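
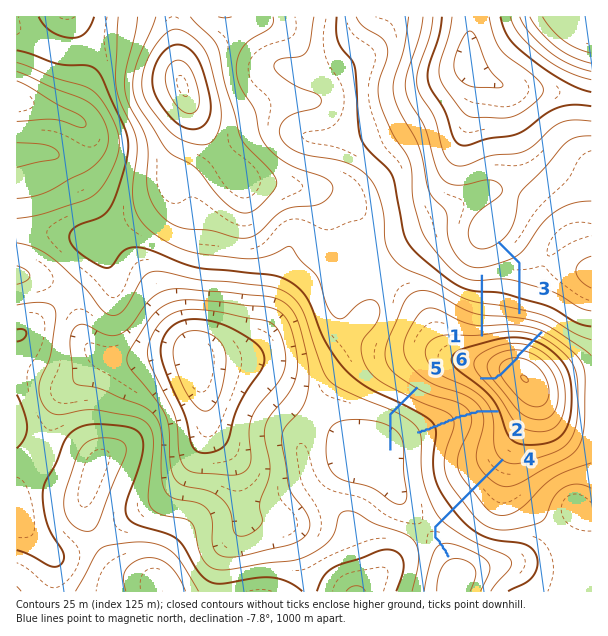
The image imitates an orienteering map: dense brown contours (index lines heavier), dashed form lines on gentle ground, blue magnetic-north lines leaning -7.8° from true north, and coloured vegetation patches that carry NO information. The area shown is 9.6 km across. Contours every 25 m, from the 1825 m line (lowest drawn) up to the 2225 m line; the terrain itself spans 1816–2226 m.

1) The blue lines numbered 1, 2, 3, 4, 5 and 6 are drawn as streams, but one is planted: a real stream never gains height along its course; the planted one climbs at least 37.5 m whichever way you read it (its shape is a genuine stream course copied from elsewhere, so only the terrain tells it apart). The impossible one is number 6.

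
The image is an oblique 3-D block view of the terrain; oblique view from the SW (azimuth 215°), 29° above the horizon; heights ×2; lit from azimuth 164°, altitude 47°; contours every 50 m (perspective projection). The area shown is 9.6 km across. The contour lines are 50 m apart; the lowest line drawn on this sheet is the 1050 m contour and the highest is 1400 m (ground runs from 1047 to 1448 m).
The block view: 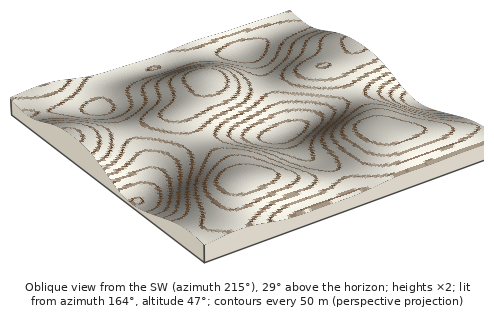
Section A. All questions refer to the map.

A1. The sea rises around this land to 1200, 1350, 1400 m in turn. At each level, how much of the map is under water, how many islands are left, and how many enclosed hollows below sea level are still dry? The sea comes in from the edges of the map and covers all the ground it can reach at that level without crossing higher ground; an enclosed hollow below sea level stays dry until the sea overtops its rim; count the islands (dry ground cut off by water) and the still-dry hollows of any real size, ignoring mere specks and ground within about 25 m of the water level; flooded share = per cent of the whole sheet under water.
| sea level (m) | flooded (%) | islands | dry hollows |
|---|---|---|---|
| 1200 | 20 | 0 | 1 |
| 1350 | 79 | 3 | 0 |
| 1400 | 93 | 3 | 0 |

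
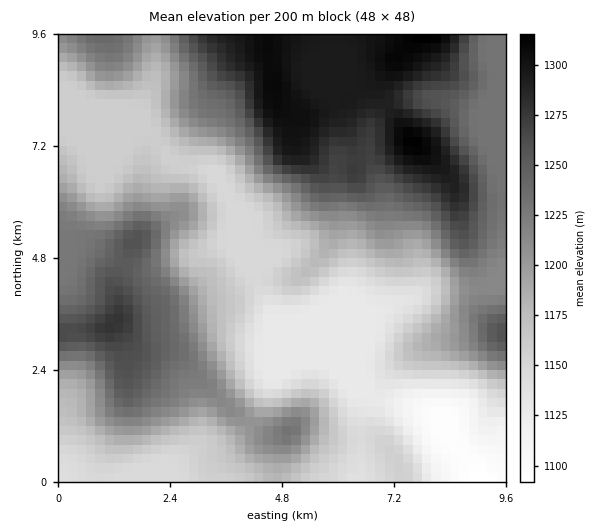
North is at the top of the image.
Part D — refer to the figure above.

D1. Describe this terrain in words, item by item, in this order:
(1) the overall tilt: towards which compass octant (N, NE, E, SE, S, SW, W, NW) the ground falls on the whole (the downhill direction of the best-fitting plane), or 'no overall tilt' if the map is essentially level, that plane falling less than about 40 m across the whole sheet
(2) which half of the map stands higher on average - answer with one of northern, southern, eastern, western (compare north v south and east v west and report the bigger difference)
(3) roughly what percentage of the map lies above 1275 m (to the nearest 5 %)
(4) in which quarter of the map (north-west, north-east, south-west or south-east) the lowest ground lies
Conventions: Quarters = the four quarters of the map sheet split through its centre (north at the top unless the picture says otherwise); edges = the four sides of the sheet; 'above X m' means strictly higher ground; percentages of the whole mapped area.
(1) Overall the map slopes down towards the south.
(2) Taken as a whole, the northern half is higher than the southern.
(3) Roughly 15 % of the ground is higher than 1275 m.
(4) The lowest ground is in the south-east quarter.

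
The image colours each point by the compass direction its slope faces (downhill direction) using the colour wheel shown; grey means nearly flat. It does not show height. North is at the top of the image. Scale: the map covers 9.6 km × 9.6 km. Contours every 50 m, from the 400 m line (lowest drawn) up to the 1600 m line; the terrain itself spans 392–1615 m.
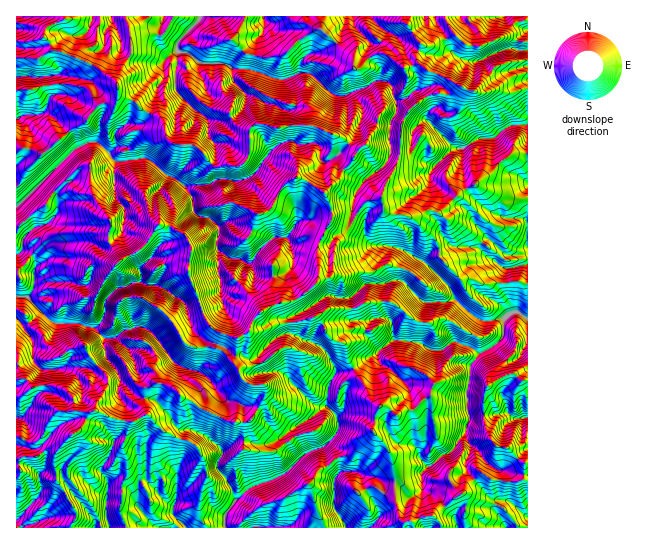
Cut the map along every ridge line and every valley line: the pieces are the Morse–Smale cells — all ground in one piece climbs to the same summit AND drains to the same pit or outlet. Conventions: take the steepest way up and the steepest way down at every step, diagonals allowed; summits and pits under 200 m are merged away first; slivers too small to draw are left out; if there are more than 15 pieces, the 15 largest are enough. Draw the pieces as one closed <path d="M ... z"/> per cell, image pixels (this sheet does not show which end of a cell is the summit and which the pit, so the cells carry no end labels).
<path d="M118 92l-3 11-16 1-14 19-12 5-30 25-16-5-11 2 0 228 9 1 8 9 6-2-2-9 4-9 49 1 16-13 10 13 4 12 19 16 6 2 2-10 12-6 12 4 11 10 11 4 9 8 27 12 20 0 16-26 0-8-3-3-9 1-8-4-6-8 0-4-16-18-9-4-21 0-7-3-14-23-13-13-14-9 4-8 2-14 6-9 8-4 8-1 13 2 17 49 6 12 12 7 12 4 6 0 8-4 5-11 10-11 17-8-6-10-1-27 7-11 0-5-13-14-11-7 2-15 10-2 5-5 9-18 16-12 6 2 22 13 15-15 3-7 8-7 8-13-6-2-10-9-32-14-21 0-15 3-10-4-8 0-8 6 0 24-4 8-4 3-15-1-11 3-18-20-7-3-8 1-11-2-4-5-3-15-6-7-17-7-7-8-15-5z"/><path d="M318 16l-13 1 0 5 12 6-2 3-18 10-11 12-16 4-21-2-17-16 5-5 8-18-180 0-2 4-13 5-6 9 0 4 5 4 4 9 13 2 32 15 18 14 3 14 15 5 7 8 17 7 5 5 4 17 4 5 11 2 8-1 7 3 18 20 11-3 15 1 4-3 4-8 0-24 8-6 8 0 10 4 15-3 21 0 32 14 10 9 6 2-8 13-8 7-3 7-15 15-22-13-6-2-16 12-9 18-5 5-10 2-2 15 11 7 13 14 0 5-7 11 1 27 5 10 20-4 19-17 0-33 11-24 5-4 14 6 19-26 15-4 19-42 1-30 7-14 19-15 7-3 15 2 10-9-22-13-10-2-8-7-14 4-20-15-11 2-17 14-4-3 0-9-32-27z"/><path d="M527 153l-14 0-12 8-11 12-8 4-8 8-12 6-21 21-15-1-13 6-8-2-12 0-9-5-3-13-15 4-19 26-16-6-14 28 0 33-19 17-27 6-9 6-7 7-6 11 1 2 9 0 14-7 21-1 23-7 7 9 3 10 4 4 14 6 2 12 7 11 7-3 33-25 25 3 15 8 7 0 13-10 19 7 6 5 0 2-8 10-4 25 0 19 2 12-2 4-2 12 6 8 0 5-6 15 3 8 6 6 9-6 10 7 25 1 5-2 5 0 0-16-7-2-12-13-14-3-8-14-3-10 0-24 3-10 3-3 13-8 10-3 8 7 7-1z"/><path d="M317 316l-23 7-21 1-14 7-9 0-13 7 0 11-4 13 6 7 2 9 8 6 13 0 3 3 0 8-16 26-20 0-27-12-9-8-11-4-7-8-10-5-8-1-10 6-2 9 10 2 14 14 4 9 11 8-3 8 0 20-4 11-1 31-2 4-7-2-20-22-2-11-6-8-3-15-11-7-2 9 4 8 1 16-7 14 2 4-3 20 7 17 196-1 0-5-6-9-8-30 10-14 10-4 8-7-2-8-7-7 11-14-3-14-9-9 1-19 7-14 15-2 3-4-6-10-2-12-14-6-4-4-3-10z"/><path d="M402 340l-11 1-30 24-8 4 3 6 7 7 8 19 8 5-7 24 13 15 7 13 3 15 0 28 6 20 4 2 6-2 3 7 27 0 0-3-8-8 0-3 28-19 4-5 2-5 8-6-7-6-3-8 6-15-6-19 4-10-2-12 0-19 4-25 8-12-9-6-15-6-14 10-7 0-15-8z"/><path d="M459 85l-10 10-15-2-7 3-19 15-7 14-1 30-19 40 2 11 3 6 24 5 11-2 5-4 15 1 21-21 12-6 8-8 8-4 11-12 12-8 15 0-1-65-13 4-11 0-5-3-21 3-8-1z"/><path d="M527 16l-58 0 0 6 10 11 0 14-12-2-13-10-24 10-8-1-6 15 11 12 10 2 32 18 18 1 11-3 5 3 11 0 11-3 3-2z"/><path d="M374 433l-23 22-14 3 3 13-7 12 0 23 13 22 57 0 1-6-5-7-4-14 0-28-3-15-7-13z"/><path d="M70 84l-16 0-19 5-19 2 1 58 10-1 16 5 30-25 14-7 12-16-10-16z"/><path d="M403 16l-84 0 0 5 2 9 32 27 0 9 4 3 13-12 8-4 9 2 19 13 13-5-3-8 5-10-12-19-4-3z"/><path d="M106 356l-16 13-49-1-4 15 2 4 12-2 14 4 8 10 2 12 22 0 21 9 17 1 12-7-3-16-10-3-14-14-4-12z"/><path d="M173 263l-12 2-8 6-2 6-2 14-4 8 14 9 13 13 14 23 7 3 25 1 16 13 3-12 0-11-16-5-12-7-6-12-4-16-10-20-1-11z"/><path d="M151 399l-7 0 3 15-18 9-4 16 11 8 3 15 6 8 2 11 20 22 7 2 2-4 1-31 4-11 0-20 3-8-11-8-4-9-12-13z"/><path d="M79 431l-8 4-16 20 1 24 10 14 5-1 14 15 10 14 0 6 13-6-3-11 3-27-7-10 0-4 10-16 2-11-6-1-5 3-11-1z"/><path d="M513 373l-12 4-14 10-3 10 0 24 3 10 8 14 14 3 12 13 6 2 1-82-7-1z"/>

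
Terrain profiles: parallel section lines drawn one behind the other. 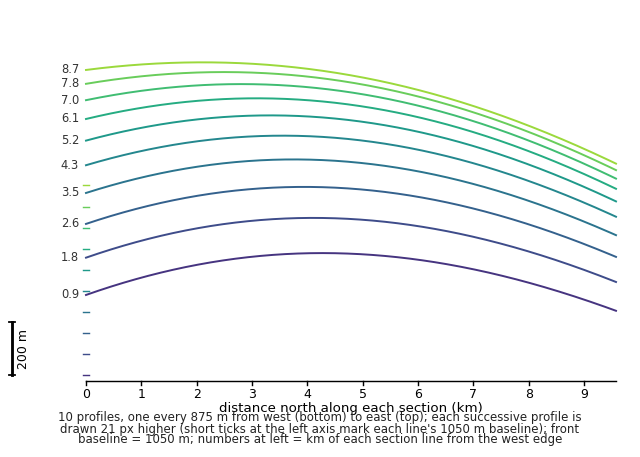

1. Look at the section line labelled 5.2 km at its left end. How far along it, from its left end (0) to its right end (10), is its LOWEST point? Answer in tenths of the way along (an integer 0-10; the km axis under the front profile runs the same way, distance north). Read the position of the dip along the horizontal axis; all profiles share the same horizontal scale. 10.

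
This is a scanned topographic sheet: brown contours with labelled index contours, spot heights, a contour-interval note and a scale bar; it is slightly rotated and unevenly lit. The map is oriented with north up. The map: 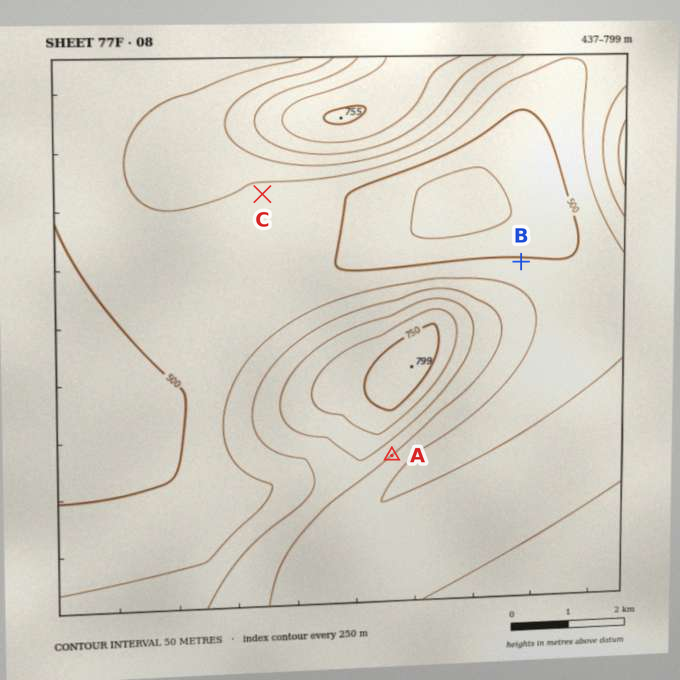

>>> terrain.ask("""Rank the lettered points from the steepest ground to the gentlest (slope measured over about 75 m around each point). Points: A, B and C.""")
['A', 'B', 'C']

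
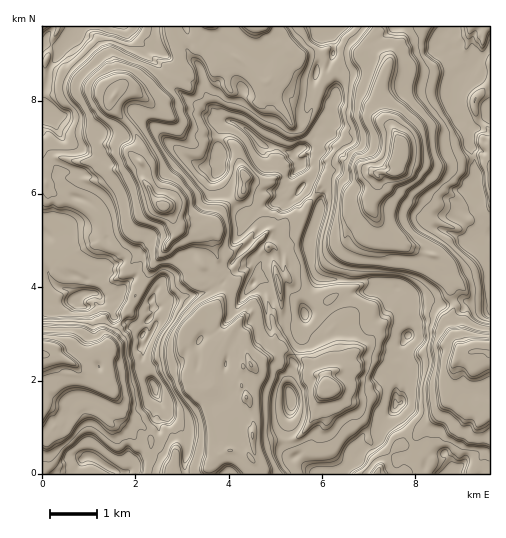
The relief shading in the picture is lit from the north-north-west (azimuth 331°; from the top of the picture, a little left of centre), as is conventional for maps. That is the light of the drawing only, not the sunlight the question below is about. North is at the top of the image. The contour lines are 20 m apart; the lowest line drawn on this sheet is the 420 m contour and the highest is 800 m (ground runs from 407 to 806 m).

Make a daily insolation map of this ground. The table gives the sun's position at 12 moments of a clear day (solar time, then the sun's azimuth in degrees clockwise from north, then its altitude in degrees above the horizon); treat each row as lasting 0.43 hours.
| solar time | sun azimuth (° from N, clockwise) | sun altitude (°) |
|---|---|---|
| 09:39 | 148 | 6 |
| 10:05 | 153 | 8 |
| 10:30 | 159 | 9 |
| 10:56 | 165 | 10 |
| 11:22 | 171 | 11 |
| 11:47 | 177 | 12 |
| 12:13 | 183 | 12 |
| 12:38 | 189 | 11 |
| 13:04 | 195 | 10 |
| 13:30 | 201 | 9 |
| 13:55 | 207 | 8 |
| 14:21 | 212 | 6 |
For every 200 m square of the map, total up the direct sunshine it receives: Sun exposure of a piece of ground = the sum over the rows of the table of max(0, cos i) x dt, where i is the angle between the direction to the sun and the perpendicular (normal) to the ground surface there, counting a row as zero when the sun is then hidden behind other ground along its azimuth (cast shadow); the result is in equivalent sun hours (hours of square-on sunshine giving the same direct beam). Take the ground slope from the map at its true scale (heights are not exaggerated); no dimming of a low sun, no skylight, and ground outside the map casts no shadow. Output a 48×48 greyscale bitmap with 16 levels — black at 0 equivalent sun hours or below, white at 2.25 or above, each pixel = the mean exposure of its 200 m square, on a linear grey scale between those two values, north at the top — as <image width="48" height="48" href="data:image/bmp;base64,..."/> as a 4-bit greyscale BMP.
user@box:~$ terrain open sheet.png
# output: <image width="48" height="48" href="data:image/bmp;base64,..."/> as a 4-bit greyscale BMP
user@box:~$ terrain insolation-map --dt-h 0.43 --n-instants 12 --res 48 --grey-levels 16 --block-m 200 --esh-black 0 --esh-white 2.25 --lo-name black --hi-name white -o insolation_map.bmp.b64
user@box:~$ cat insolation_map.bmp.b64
<image width="48" height="48" href="data:image/bmp;base64,Qk32BAAAAAAAAHYAAAAoAAAAMAAAADAAAAABAAQAAAAAAIAEAAATCwAAEwsAABAAAAAAAAAAAAAAABEREQAiIiIAMzMzAERERABVVVUAZmZmAHd3dwCIiIgAmZmZAKqqqgC7u7sAzMzMAN3d3QDu7u4A////AIplMxSnVUVTaKzJZlJFeIdRITVVV6dkZmdkEYp2hkJSRGmGZSJFvdxjEiVWZljYZunJvJ7tplMzRVVlZEVnZmiFQSVmZpqJm3vdmcdnZlMURVZVdUVpZma4UxRWZmndumZ7zJ2mZTRUVmZWVkRUuKZrpUE1Zmt3uqZozLeoYwBFd2VWRVU0balml1ICWeidm6lmiWZoQSJIl1VWZVQDVnvZaFERR423ZmdmZmuWQzV8xmVndWUzacl5aXQkV4hmZmq4nel0QijNZmZkRnVXaZyHVGimVnZmZmatyGVEM3uWVWZlWYjJc1NGY0d1RWZmdpdnZVVESrtlVVVmd3p3VBJXhlZlQ1ir3M3rVWVERodlVWVWdWmWUgJVWXZlZFapaWYxVmdjRXaGVWZVNEWWIkVWZoZVhlRmZlQTM1VVM0V2VVZVMDUwAAEiRnZEJXQ0VQARABEUQyNWdVVlMzMkRCEAJYdSNCMQAAAAEAATdSElZmNTJDJFVVVVVWd5VTEQAAAAAABKZEESVmQURURTFVVmZSVVZTIAABAAAAAmdDMgJVQRRDZWdmVVZTNVVSEgASAAAAIUlVRBACRAMjhohmZVMTVVZVgzIyABElQzaVd2YgJkAlhmU0VVIkVVlZeIUzVVVle2WWZ6ZVVYRGWGQAACVmeNnZZjVFZmZVRoa+umZmZDdmM1Nau73///12ZDRGZmZmZWZ+6GZWZGVkJFN4ru7bh2ZmYzFGZme8yGd5+mVoV1p4VURop5rN7sdlMRJVVmd3Zs1knO7bgVSkRVRXaZqHdlRCESRVZmZmaoZWXJZ4hBM2VnZEZ4ZmZBIAFVVXZmVmZ23rlmZmRVMzVmhDWGaHURAkVGZnZ5p2ZojftkUyJFVVRFhDV2m2VERURUVu7bdWdneKl3EAJWZQABZVRmhmZ5ZXZVV3dlZmlndxAzIABcdmMgGHRVZrmnpmdVV2ZmaMh4hREREBNGdoZUJmUlVmutvXiGZ1VmaIaochABEQJGhEc1Y1Mmmr7+2MeoZmZoymeLZTEAEiFCEANQI0NXVFaIq3doaGeYZWmXVDECZ0NBESQkRFVCEBVodURWhlMRBXhlUiEkV1VjIAF0VSMQADRmVDRRRVQ1hlUxMiR2RXYxJZv/pTIgE1RURFVEZRA1ZlVGIlmZVTIBWb7MpUI0ZnMSJHUkMRIkV8m0N62nUkMnvpm2h1RYmGMRIzM1YlV3i91jWHYzV1fezetVaVVmUyIBESJGlWu8mpaKqWVEWd2ox3ZGVmQ1NBAQEiNWdnd4mGVqlFI5hnrYVmZnZYVkJFITJERUSFVVQ1VWNCJ3hrlYhmZ2VIt0Q2VFVGVUJGRDIQIxIRRWaKd5ZVZoY1hTQ1dVZHVVVHIhIQAAACVVOWZmVVZoh1VZY0dlVDVVVlMBAhAAABFluGZlZmZmd1NoVSJTMSVWZSQxERAAAidWZmVWZmVTIzVTVSJUQ0VWeWdDIgAAJFZmZmZmmGVBIAFBNUMzV1VYmcZkMQAAFFZUa6ZrvKUjI0MSFEADWXVXmA=="/>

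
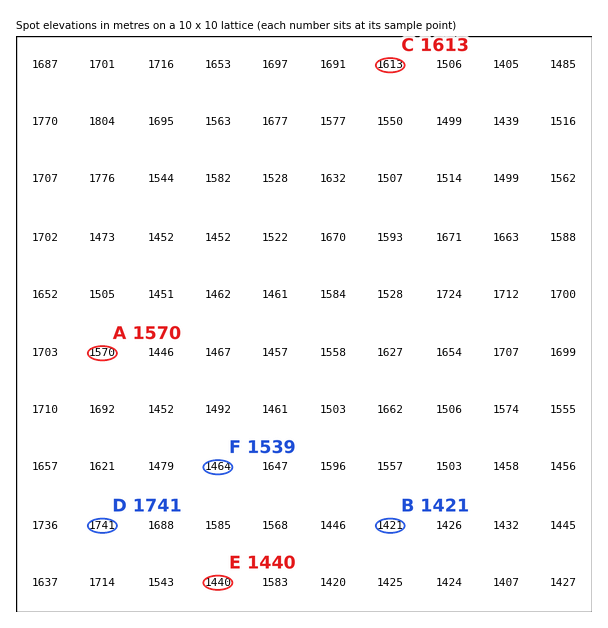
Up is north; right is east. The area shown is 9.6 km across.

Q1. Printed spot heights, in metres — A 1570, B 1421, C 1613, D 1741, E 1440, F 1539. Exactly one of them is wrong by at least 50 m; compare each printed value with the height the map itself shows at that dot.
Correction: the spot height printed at F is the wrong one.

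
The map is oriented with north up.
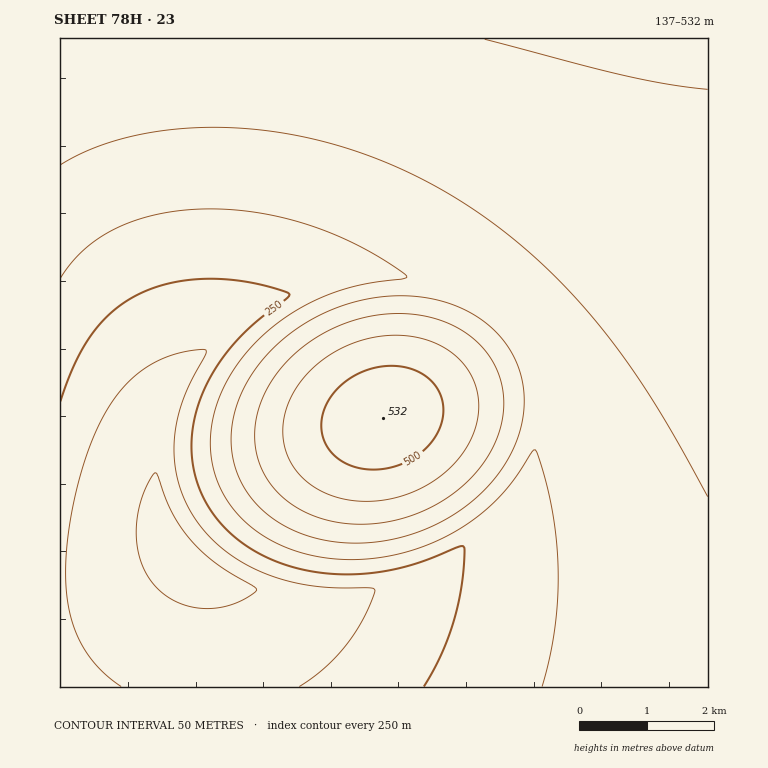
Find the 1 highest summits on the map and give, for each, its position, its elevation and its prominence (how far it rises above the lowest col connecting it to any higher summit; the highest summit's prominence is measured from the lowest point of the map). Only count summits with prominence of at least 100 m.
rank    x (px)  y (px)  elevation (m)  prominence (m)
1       383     418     532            395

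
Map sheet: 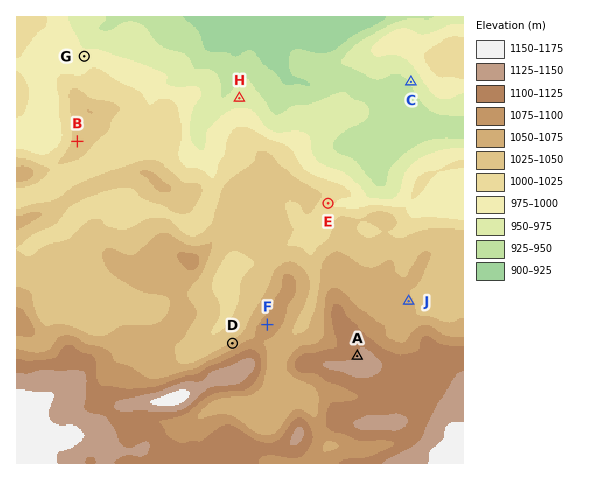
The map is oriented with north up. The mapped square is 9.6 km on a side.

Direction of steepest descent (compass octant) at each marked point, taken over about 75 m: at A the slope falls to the NW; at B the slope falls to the W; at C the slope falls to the SW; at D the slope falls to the NW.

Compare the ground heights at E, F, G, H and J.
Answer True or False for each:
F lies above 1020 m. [True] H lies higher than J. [False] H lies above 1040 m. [False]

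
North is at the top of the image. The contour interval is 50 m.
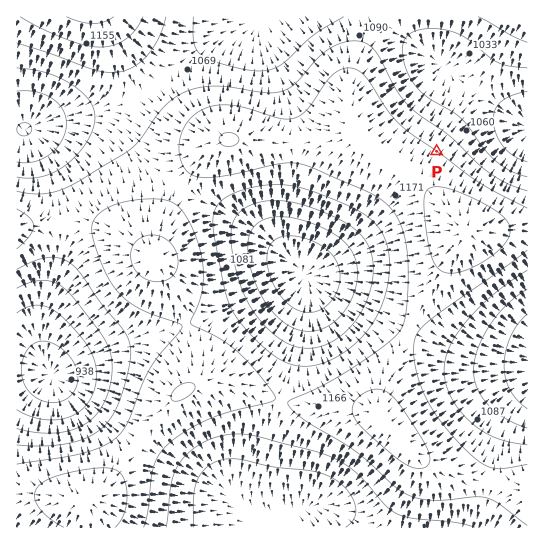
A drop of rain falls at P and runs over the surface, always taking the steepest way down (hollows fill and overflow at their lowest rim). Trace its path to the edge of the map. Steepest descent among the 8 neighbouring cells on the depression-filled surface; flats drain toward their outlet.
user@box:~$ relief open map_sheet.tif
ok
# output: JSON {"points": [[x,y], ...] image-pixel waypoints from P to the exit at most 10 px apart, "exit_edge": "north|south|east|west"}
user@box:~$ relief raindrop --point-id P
{"points": [[437, 151], [447, 141], [458, 130], [469, 119], [479, 113], [490, 113], [501, 114], [511, 119], [522, 125], [527, 126]], "exit_edge": "east"}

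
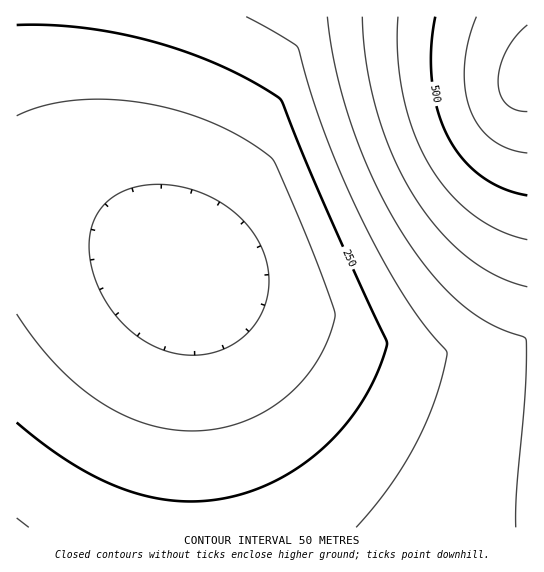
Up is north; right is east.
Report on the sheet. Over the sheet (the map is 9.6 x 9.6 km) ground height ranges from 130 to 630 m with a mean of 270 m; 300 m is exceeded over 28.1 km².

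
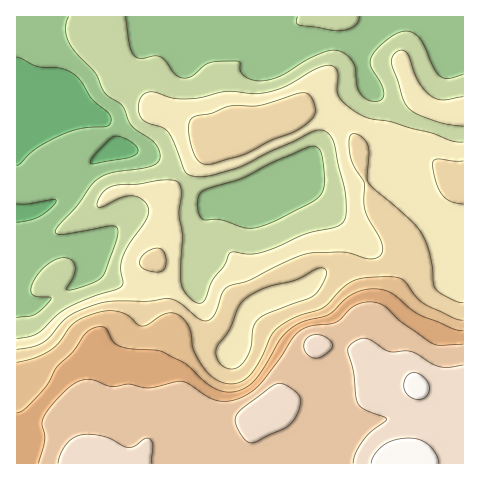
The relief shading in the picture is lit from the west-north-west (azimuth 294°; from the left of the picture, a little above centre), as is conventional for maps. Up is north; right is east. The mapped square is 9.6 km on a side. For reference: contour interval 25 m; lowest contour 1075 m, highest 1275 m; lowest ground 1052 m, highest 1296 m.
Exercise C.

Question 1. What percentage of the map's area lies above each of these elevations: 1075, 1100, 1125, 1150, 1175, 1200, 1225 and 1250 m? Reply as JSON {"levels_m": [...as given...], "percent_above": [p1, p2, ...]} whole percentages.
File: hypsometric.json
{"levels_m": [1075, 1100, 1125, 1150, 1175, 1200, 1225, 1250], "percent_above": [96, 78, 61, 43, 31, 27, 22, 8]}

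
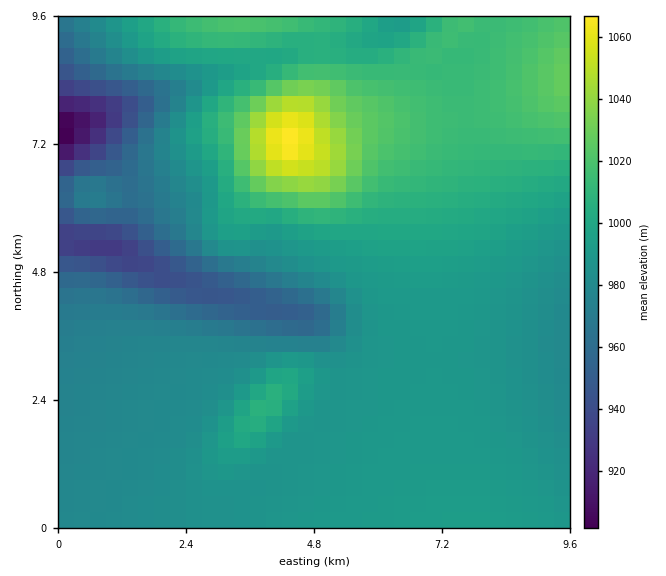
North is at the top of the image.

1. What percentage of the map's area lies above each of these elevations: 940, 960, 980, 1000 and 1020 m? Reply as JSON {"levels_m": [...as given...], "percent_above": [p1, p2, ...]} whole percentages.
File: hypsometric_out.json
{"levels_m": [940, 960, 980, 1000, 1020], "percent_above": [97, 90, 74, 28, 8]}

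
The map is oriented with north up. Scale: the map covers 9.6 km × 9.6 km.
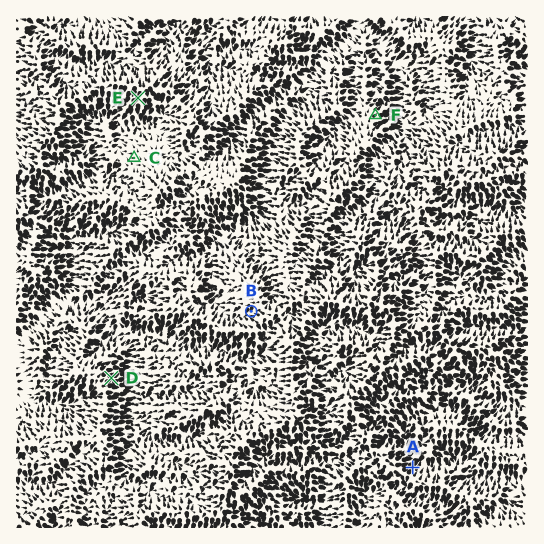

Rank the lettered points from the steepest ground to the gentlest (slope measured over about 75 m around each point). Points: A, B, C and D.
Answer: A D B C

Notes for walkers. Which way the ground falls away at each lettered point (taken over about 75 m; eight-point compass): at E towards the S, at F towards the NE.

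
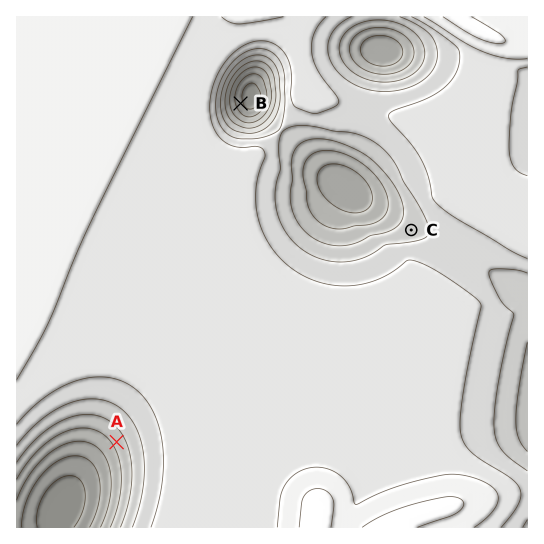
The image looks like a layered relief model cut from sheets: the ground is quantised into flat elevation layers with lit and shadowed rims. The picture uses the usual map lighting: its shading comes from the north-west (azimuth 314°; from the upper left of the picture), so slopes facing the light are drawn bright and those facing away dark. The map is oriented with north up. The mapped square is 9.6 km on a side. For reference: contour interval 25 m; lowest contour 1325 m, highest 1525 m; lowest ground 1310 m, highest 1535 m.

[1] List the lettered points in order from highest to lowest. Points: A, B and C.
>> C A B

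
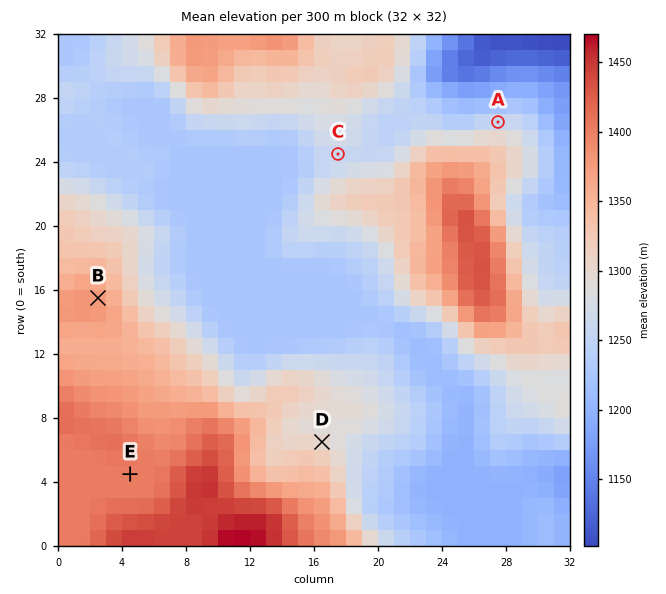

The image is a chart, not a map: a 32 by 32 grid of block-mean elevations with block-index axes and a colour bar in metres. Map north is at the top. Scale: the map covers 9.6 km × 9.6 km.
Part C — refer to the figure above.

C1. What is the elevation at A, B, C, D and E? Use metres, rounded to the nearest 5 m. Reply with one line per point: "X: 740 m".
A: 1260 m
B: 1375 m
C: 1260 m
D: 1300 m
E: 1400 m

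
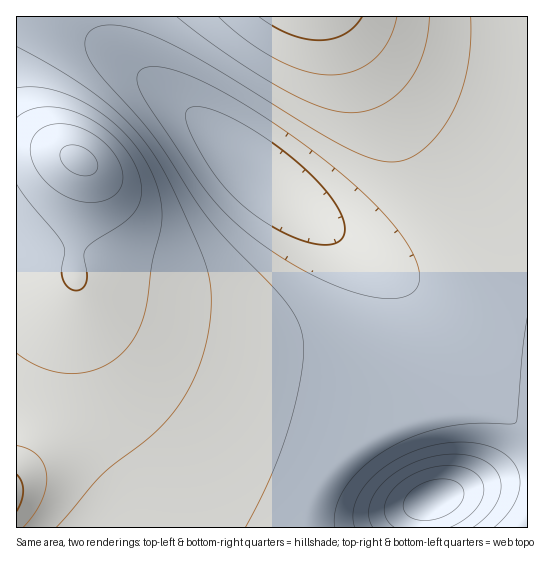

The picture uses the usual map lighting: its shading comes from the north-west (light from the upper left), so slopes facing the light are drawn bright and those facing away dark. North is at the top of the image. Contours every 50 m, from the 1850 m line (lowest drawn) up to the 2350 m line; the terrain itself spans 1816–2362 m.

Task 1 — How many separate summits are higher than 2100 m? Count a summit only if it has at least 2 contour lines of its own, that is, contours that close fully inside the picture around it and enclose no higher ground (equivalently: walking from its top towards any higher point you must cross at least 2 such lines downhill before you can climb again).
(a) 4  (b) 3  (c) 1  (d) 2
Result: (c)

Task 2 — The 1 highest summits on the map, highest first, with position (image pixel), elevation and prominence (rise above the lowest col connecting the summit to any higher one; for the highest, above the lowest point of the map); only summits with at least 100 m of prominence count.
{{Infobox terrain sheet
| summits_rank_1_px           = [79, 159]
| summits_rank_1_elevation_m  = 2362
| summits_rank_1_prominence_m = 546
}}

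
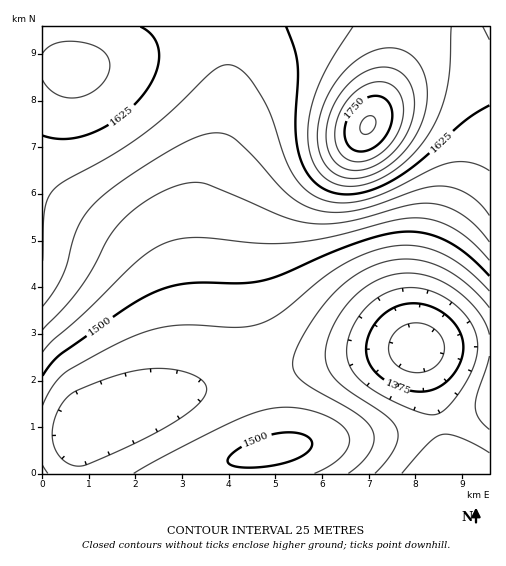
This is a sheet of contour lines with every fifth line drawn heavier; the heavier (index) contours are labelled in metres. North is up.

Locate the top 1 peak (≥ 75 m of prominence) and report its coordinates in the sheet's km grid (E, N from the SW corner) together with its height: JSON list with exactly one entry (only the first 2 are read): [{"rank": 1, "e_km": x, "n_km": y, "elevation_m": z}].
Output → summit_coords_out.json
[{"rank": 1, "e_km": 6.99, "n_km": 7.49, "elevation_m": 1779}]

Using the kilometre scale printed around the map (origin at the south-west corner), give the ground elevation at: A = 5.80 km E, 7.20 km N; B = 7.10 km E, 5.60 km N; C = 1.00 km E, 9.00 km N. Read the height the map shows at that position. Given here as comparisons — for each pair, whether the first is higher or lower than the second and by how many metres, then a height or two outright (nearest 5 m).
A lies higher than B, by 105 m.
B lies lower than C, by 100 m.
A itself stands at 1660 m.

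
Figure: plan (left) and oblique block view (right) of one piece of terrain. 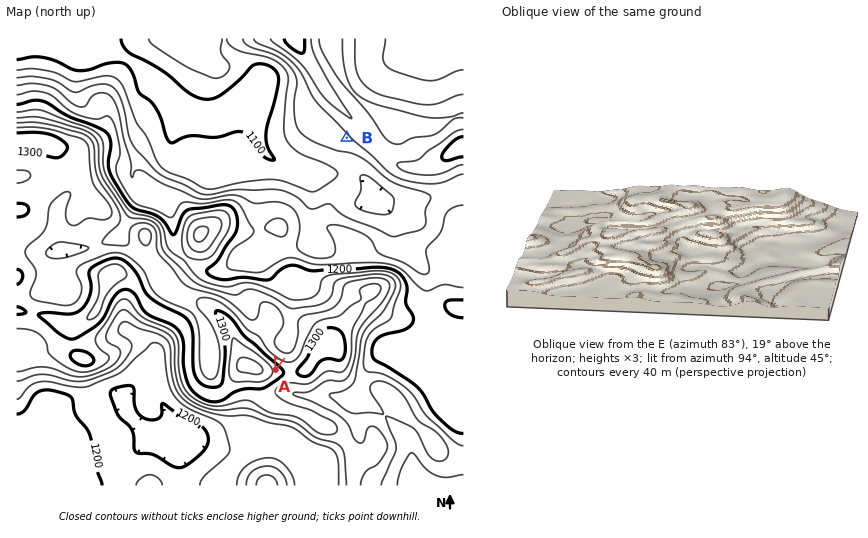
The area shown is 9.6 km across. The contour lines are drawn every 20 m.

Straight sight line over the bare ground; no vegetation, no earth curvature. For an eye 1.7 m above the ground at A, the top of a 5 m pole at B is visible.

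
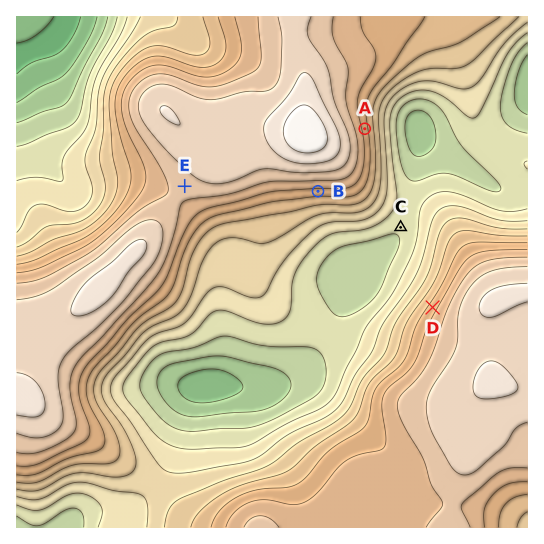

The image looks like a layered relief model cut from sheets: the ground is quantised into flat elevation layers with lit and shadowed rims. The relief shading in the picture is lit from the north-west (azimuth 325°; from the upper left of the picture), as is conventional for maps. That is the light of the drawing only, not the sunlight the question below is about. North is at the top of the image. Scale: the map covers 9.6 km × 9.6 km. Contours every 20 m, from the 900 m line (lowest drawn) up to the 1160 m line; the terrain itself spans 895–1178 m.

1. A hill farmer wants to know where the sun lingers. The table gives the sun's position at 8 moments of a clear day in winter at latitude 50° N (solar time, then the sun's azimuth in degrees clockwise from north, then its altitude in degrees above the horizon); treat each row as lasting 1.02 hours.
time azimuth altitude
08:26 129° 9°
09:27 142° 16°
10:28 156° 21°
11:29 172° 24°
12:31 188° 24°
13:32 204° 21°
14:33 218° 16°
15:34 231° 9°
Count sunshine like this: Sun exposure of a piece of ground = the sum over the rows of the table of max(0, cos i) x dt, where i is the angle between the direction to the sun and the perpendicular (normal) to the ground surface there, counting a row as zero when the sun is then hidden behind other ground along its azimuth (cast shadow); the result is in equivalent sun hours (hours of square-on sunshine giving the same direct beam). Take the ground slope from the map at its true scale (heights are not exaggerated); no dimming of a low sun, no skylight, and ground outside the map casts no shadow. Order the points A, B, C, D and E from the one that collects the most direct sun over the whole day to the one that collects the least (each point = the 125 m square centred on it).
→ B > E ≈ C > A ≈ D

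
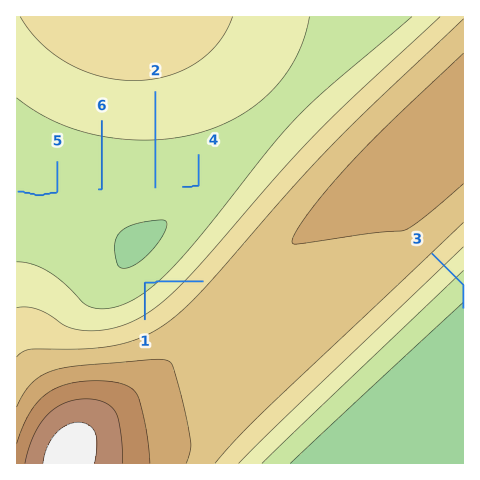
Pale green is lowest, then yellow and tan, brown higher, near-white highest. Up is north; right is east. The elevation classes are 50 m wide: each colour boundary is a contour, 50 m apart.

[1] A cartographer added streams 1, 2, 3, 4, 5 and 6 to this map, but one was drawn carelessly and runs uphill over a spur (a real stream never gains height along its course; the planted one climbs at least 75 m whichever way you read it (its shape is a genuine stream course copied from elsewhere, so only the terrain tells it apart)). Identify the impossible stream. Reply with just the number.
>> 1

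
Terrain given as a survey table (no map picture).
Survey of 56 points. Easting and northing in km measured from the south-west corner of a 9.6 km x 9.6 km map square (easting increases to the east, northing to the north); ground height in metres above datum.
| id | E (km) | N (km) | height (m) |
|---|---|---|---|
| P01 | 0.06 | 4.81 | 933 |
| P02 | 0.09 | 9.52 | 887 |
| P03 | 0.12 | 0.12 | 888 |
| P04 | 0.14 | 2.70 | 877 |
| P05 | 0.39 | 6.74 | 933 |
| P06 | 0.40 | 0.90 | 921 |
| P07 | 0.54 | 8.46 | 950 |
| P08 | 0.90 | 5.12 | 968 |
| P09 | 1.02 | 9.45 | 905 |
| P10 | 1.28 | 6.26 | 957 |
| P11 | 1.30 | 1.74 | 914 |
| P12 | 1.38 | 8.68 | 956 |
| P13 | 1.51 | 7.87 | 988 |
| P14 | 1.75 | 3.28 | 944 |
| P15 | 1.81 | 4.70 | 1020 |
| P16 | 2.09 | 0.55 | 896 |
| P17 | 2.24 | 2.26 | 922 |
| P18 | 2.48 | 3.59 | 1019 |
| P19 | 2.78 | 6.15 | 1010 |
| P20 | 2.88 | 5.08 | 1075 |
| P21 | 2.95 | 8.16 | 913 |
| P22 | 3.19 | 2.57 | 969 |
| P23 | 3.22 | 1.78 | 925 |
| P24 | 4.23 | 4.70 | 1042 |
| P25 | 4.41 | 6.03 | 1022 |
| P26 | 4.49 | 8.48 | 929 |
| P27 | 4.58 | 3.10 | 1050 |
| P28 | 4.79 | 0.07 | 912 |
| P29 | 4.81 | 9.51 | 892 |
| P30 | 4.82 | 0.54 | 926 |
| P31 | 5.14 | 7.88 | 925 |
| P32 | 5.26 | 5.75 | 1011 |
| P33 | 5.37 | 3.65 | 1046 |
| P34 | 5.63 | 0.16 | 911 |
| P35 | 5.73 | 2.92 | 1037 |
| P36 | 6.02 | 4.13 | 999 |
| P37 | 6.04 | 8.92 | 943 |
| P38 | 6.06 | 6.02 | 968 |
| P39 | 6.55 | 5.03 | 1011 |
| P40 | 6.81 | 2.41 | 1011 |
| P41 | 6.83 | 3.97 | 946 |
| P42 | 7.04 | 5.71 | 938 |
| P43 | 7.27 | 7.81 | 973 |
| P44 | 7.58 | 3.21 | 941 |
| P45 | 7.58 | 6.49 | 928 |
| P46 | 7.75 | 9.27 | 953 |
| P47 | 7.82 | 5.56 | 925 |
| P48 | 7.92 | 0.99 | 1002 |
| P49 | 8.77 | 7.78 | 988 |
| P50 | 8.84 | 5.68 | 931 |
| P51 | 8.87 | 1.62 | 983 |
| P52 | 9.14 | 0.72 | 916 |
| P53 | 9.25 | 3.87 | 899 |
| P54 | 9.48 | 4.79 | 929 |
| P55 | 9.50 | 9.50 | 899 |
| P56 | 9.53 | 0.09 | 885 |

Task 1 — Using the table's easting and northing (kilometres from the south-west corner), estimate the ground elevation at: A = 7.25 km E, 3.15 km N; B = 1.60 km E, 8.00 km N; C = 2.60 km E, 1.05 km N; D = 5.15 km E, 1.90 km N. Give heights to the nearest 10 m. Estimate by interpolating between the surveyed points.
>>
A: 950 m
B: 980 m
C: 910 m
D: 1000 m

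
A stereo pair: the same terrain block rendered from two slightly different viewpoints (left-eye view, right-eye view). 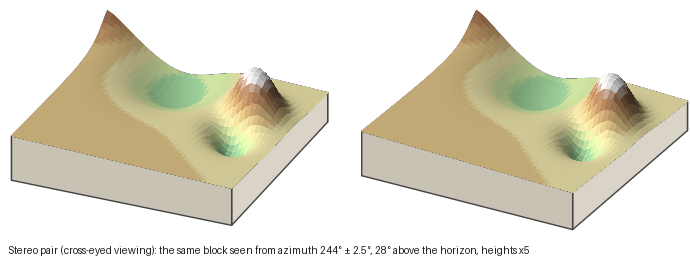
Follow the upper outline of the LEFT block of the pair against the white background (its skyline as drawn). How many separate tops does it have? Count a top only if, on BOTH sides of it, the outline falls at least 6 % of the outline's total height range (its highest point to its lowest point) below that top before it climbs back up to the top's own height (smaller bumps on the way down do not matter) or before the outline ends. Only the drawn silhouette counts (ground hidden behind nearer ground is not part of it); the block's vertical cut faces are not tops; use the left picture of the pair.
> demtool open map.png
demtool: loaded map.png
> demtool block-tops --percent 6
3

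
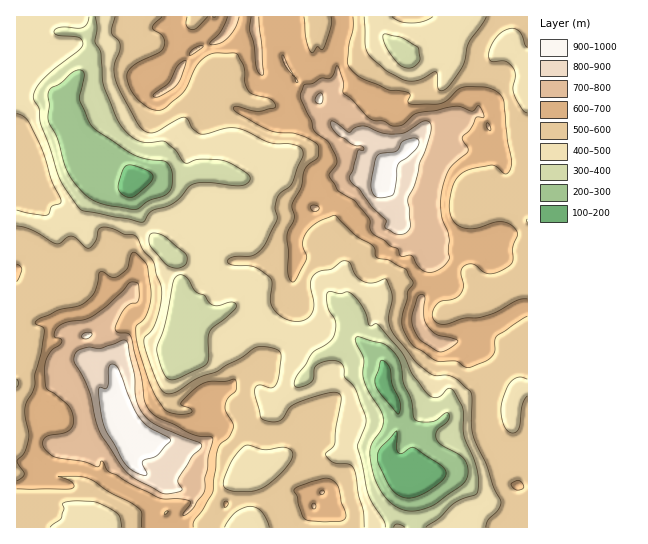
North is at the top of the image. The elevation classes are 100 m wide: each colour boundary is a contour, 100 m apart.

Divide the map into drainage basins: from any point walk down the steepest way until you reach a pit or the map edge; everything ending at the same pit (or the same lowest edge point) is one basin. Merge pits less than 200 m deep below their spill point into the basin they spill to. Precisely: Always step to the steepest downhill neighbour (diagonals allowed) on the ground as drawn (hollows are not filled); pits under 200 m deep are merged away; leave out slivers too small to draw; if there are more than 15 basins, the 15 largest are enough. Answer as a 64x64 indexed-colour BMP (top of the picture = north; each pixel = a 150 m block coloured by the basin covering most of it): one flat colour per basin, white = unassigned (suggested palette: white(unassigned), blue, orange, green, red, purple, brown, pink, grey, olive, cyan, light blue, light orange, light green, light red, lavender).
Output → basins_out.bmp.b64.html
<image width="64" height="64" href="data:image/bmp;base64,Qk12CAAAAAAAAHYAAAAoAAAAQAAAAEAAAAABAAQAAAAAAAAIAAATCwAAEwsAABAAAAAAAAAA////ALR3HwAOf/8ALKAsACgn1gC9Z5QAS1aMAMJ34wB/f38AIr28AM++FwDox64AeLv/AIrfmACWmP8A1bDFABERERERERERERERERERERERERERERERERERERERERERERERERERERERERERERERERERERERERERERERERERERERERERERERERERERERERERERERERERERERERERERERERERERERERERERERERERERERERERERERERERERERERERERERERERERERERERERERERERERERERERERERERERERERERERERERERERERERERERERERERERERERERERERERERERERERERERERERERERERERERERERERERERERERERERERERERERERERERERERERERERERERERERERERERERERERERERERERERERERERERERERERERERERERERERERERERERERERERERERERERERERERERERERERERERERERERERERERERERERERERERERERERERERERERERERERERERERERERERERERESIiIRERERERERERERERERERERERERERERERERERERESIiIiERERERERERERERERERERERERERERERERERERESIiIiIhERERERERERERERERERERERERERERERERERERIiIiIiERERERERERERERERERERERERERERERERERERIiIiIiIhEREREREREREREREREREREREREREREREREREiIiIiIiERERERERERERERERERERERERERERERERERESIiIiIiIiERERERERERERERERERERERERERERERERESIiIiIiIiIhERERERERERERERERERERERERERERERERIiIiIiIiIiIhERERERERERERERERERERERERERERERIiIiIiIiIiIiIhERERERERERERERERERERERERERESIiIiIiIiIiIiIiIRERERERERERERERERERERERERERIiIiIiIiIiIiIiIiIREREREREREREREREREREREREREiIiIiIiIiIiIiIiIiERERERERERETMzERERERERERERIiIiIiIiIiIiIiIiIRERERERERETMzMzERERERERERESIiIiIiIiIiIiIiIhERERERERETMzMzMzEREREREREREiIiIiIiIiIiIiIiERERERERERMzMzMzMzERERERERESIiIiIiIiIiIiIiIREREREREREzMzMzMzMzERERERERIiIiIiIiIiIiIiIhERERERERERMzMzMzMzMRERERERIiIiIiIiIiIiIiIiEREREREREREzMzMzMzMxEREREREiIiIiIiIiIiIiIiIRERERERERERMzMzMzMzERERERESIiIiIiIiIiIiIiIhEREREREREREzMzMzMzMRERERIiIiIiIiIiIiIiIiIiERERERERERETMzMzMzMxERERIiIiIiIiIiIiIiIiIiIRERERERERETMzMzMzMzEREREiIiIiIiIiIiIiIiIiIhERERERERERMzMzMzMzMRERESIiIiIiIiIiIiIiIiIiERERERERERETMzMzMzMxERESIiIiIiIiIiIiIiIiIiIRERERERERERMzMzMzMzERERIiIiIiIiIiIiIiIiIiIhEREREREREREzMzMzMzMRERIiIiIiIiIiIiIiIiIiIiIRERERERERETMzMzMzMxERIiIiIiIiIiIiIiIiIiIiIiERERERERERMzMzMzMzESIiIiIiIiIiIiIiIiIiIiIiIhEREREREREzMzMzMzMSIiIiIiIiIiIiIiIiIiIiIiIiIRERERERETMzMzMzMxIiIiIiIiIiIiIiIiIiIiIiIiIiERERERERMzMzMzMzIiIiIiIiIiIiIiIiIiIiIiIiIiIiEiEREREzMzMzMzMiIiIiIiIiIiIiIiIiIiIiIiIiIiIiIhERETMzMzMzMyIiIiIiIiIiIiIiIiIiIiIiIiIiIiIiERERMzMzMzMzIiIiIiIiIiIiIiIiIiIiIiIiIiIiIREzERETMzMzMzMiIiIiIiIiIiIiIiIiIiIiIiIiIiIhEzMxERERERMzMyIiIiIiIiIiIiIiIiIiIiIiIiIiIiITMzMREREREzMzIiIiIiIiIiIiIiIiIiIiIiIiIiIjMzMzMzERERETMzMiIiIiIiIiIiIiIiIiIiIiISIiIjMzMzMzMxERERMzMyIiIiIiIiIiIiIiIiIiIREREiIjMzMzMzMzMzMxMzMzIiIiIiIiIiIiIiIiIiEREREREiMzMzMzMzMzMzMzMzMiIiIiIiIiIiIiIiIiERERERERMzMzMzMzMzMzMzMzMyIiIiIiIiIiESIiIhERERERERETMzMzMzMzMzMzMzMzIiIiIiIiIiERESIREREREREREREzMzMzMzMzMzMzMzMiIiIiIiIiIRERERERERERERERETMzMzMzMzMzMzMzMyIiIiIiIiIiIRERERERERERERERMzMzMzMzMzMzMzMzIiIiIiIiIiIiIiEREREREREREREzMzMzMzMzMzMzMzMiIiIiIiIiIiIiIhERERERERERETMzMzMzMzMzMzMzMyIiIiIiIiIiIiIhERERERERERERMzMzMzMzMzMzMzMzIiIiIiIiIiIiIhERERERERERERETMzMzMzMzMzMzMzMiIiIiIiIiIiIiERERERERERERERMzMzMzMzMzMzMzMyIiIiIiIiIiIiIREREREREREREREzMzMzMzMzMzMzMz"/>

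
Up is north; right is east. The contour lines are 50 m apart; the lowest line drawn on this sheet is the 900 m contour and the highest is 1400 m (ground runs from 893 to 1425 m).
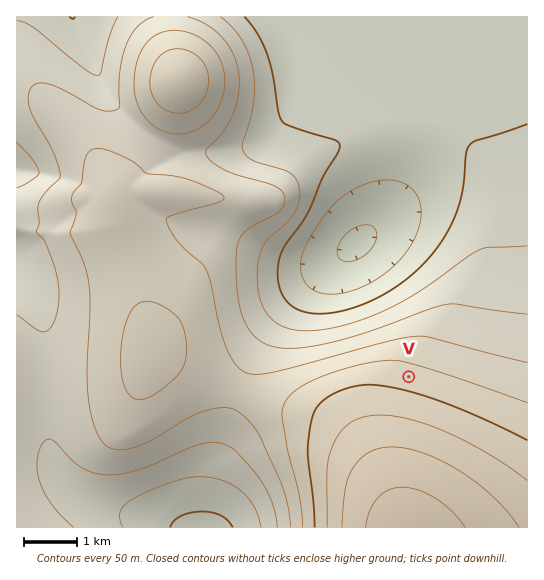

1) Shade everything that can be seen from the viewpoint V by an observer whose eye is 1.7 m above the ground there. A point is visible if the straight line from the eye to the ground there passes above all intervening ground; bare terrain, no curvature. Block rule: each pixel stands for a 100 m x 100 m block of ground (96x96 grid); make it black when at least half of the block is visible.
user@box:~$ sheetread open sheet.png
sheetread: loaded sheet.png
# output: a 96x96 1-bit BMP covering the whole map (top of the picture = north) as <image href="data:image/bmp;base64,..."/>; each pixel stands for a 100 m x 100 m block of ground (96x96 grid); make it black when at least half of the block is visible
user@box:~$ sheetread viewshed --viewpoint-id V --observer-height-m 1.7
<image width="96" height="96" href="data:image/bmp;base64,Qk2+BAAAAAAAAD4AAAAoAAAAYAAAAGAAAAABAAEAAAAAAIAEAAATCwAAEwsAAAIAAAAAAAAA////AAAAAAAAAAAAAAAAAAAAAAAAAAAAAAAAAAAAAAAAAAAAAAAAAAAAAAAAAAAAAAAAAAAAAAAAAAAAAAAAAAAAAAAAAAAAAAAAAAAAAAAAAAAAAAAAAAAAAAAAAAAAAAAAAAAAAAAAAAAAAAAAAAAAAAAAAAAAAAAAAAAAAAAAAAAAAAAAAAAAAAAAAAAAAAAAAAAAAAAAAAAAAAAAAAAAAAAAAAAAAAAAAAAAAAAAAAAAAAAAAAAAAAAAAAAAAAAAAAAAAAAAAAAAAAAAAAAAAAAAAAAAAAAAAAAAAAAAAAAAAAAAAAAAAAAAAAAAAAAAAAAAAAAAAAAAAAAAAAB4AAAAAAAAAAAAAAD8AAAAAAAAAAAAAAH8AAAAAAAAAAAAAAH8AAAAAAAAAAAAAAH8AAMAAAAAAAAAAAP+AB8AAAAAAAAAAAP+Af8AAAAAAAAAAAP///8AAAAAAAAAAAP///8AAAAAAAAAAAP///8AAAAAAAAAAAH///8AAAAAAAAAAAD///8AAAAAAAAAAAB///8AAAAAAAAAAAA///8AAAAAAAAAAAAf//8AAAAAAAAAAAAf//8AAAAAAAAAAAAP//8AAAAAAAAAAAAP//8AAAAAAAAAAAAH//8AAAB/AAAAAAAH//8AAAB/wAAAAAAH//8AAAB/4AAAAAAH//8AAAB/+AAAAAAD//8AAAD//AAAAAAD//8AAAD//gAAAAAD//8AAAD//gAAAAAD//8AAAH//wAAAAAD//8AAAP//4AAAAAD//8AAAP//8AAAAAD//8AAAf//+AAAAAD//8AAA////AAAAAD//8AAB////wAAAAD//8AAD////4AAAAD//8AAD////+AAAAH//8AAH/////gAAAH//8AAH/////wAAAP//8AAH/////8AAAP//8AAD/////+AAAf//8AAD//////gAA///8AAD//////wAD///8AAD//////+AP///8AAD////////////8AAB///+f///////8AAB//8AB///////8AABgAAAAf//////8AAAAAAAAf//////8AAAAAAAAP//////8AAAAAAAAP//////8AAAAAAAAP//////8AAAAAAAAP//////8AAAAAAAAf//////8AAAAAAAAf//////8AAAAf8AA///////8AAAB//gD///////8AAAD///////////8AAAD///////////8AAAD///////////8AAAB///////////8AAAB///////////8AAAA///////////8AAAAf//////////8AAAAP//////////8AAAAH//////////8AAAAD//////////8AAAAB//////////8AAAAA//////////8AAAAAP/////////8AAAAAH/////////8AAAAAD/////////8AAAAAA/////////8AAAAAAf////////8AAAAAAH////////8AAAAAAD////////8AAAAAAB////////8AAAAAAA////////8AAAAAAAf///////8="/>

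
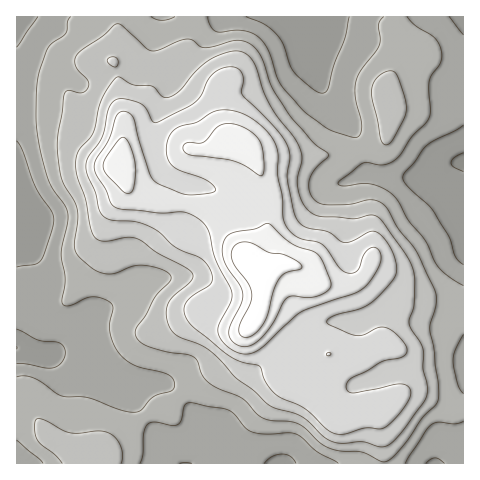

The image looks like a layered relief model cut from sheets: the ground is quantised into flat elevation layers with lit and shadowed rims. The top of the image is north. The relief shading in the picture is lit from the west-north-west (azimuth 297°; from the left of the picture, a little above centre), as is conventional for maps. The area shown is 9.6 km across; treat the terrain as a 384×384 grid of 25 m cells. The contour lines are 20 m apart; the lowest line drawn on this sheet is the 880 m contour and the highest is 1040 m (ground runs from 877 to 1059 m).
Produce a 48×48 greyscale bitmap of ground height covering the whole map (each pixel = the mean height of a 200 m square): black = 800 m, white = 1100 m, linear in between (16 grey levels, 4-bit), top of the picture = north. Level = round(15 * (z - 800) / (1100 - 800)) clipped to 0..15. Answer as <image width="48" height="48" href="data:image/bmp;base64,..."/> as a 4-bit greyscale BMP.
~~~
<image width="48" height="48" href="data:image/bmp;base64,Qk32BAAAAAAAAHYAAAAoAAAAMAAAADAAAAABAAQAAAAAAIAEAAATCwAAEwsAABAAAAAAAAAAAAAAABEREQAiIiIAMzMzAERERABVVVUAZmZmAHd3dwCIiIgAmZmZAKqqqgC7u7sAzMzMAN3d3QDu7u4A////AFZmd4iId2ZlVVVVZlVVVVVmZmd3dmVVVWZ3eIiId2ZmVVVVZmVVVVZnd3eId2ZVVWd3d3eId2ZmZmZWZmZmZmZ4iIiIh3ZVVWd3d3d3dmZmZmZmZmZmZmeJmZmZmHZmZnd3d3d3ZmZmZmZmZmZ3d3iaqZmZmIdmZnd3ZmZmZmZmZmZmZmd4iImqqZmZmYd2Znd2ZmZmZmZmZmZmZneImZqqmZmZmZh3ZndmZmZmZmZmZmZnd3iJmqqqmZmZmZiHZmZmZmZmZmZmZmd3eIiZqqqqmZmZmZiHZmZlVmZmZmZmZmd3iImZqqqqmZmZmZh3ZlVVVWZmZmZmZnd4iJmZqqqqqZmZmZh3ZkREVVZmZmZ3d3eImaqZmqqqqqmZmZh3ZkRVVVZmZnd3d3iJq7uqmaqqqpmZmZh3ZlVVVVZmZnd3iImau8y6qZmZmZmZmYh3ZlVmZVZmZ3d4iJmavMzLqpmZmZmZmId3ZlZmZmZmZnd4iZmqq83LqqmZmZmZmId3ZmZmZmZmZmd4iZmqq8zMuqqpmZmZiIh3dmZmZmZmZmd3iZmaqrzMu7uqqpmZmIh3dmZmZmZmZmZ3iJmZqrzcu7u7qqqZmYh3dlZWZmZ3d2Z3d4iZq8zczMzLuqqpmYh3ZlVVZmd3d3d3d4iZrM3czMzLqqqqmYd2ZVVVZnd3d3d3iImavN3czMy7qqqqmYdmVVVVZneIh3iIiZmavN3MzMu6qaqqmHdmVVVVZniIiIiJmZmqvMzMy7qqmZqpiHZlVVVVVniIiIiZmZqqu7u7uqqZmZmZh2ZlVVVVVniJmZmZqqqqu7u7qpmZmImYd2ZVVVVVVniZmZqqqqqqqqq7qZiIiIiIdmVVVVVVVniZqqqqqqqqqqq7qYh3d3d3ZlVVVVVVZ3iaq7uqqqqqqqq7qYd3d3d3ZlVVVVVWZ4iau7uqqqqqqqq7qYdmZmZmZVVVVFVWd4mru7uqqqqqqqu7qYdmZmZmVVVERFVmd4mrzLqqqqqqq7u6qYd3ZmZmVVVERFVmd4mrzLqqqru7u7u6qYd3dmZmZlVERFVnd4iavLqqq7u7vMu6qYd3d2Z3dlVURFVnd4iau7qaq7u7zMu6mId3ZmZ3dmVVVFZnd4iJq6qZqru7u7uqmHdmZmZ3d2ZVVVZnd3iJq6qZmqqru7qph3ZmZmZ3d3ZmVVZnd3eJqqmZmZqqqqqYd2ZlVmZ3d3ZmVVZmd3eImZmYiZmaqpmIdmVVVmd3d3ZmVVZmd3d4mZiIiJmZmZmHdlVVVmd3d3ZmVVZnd3d4iIiIiImZmZmHZVVVVmd3d3ZmVVZmd3d4iIiIiIiZmZiGZVVVVmZ3d3ZmZVZmd3eIiId4iIiJmZh2VVVVVWZ3d3ZmZVZmZ3eIiId3d3eIiYh2VVVVVWZmd3dmZVVmZ3d4iHd3d3d3iIdmVVVVVVZmd3dmZVVmZmd3d3d3d3d2d3ZlVVVEVVZmZ3ZmVVVWZmZ3d3dmZ3dmZmZVVVVEVVZmZmZmVVVVZmZnd3ZmZmZmVVVVRFVERVZmZmZlVQ=="/>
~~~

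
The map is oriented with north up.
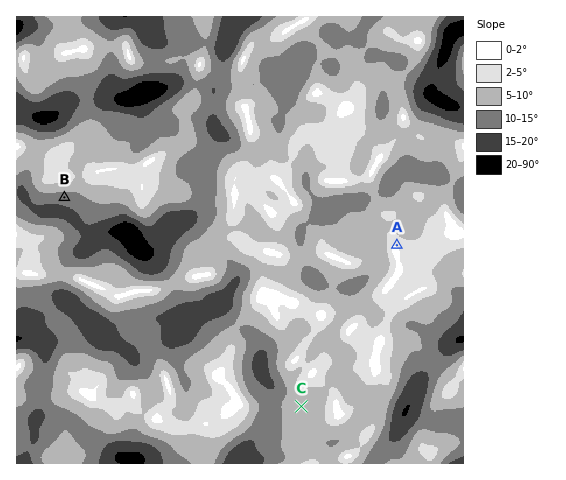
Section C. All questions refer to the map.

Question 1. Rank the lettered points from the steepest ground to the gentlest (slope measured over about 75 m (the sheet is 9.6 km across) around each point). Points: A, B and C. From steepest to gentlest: B C A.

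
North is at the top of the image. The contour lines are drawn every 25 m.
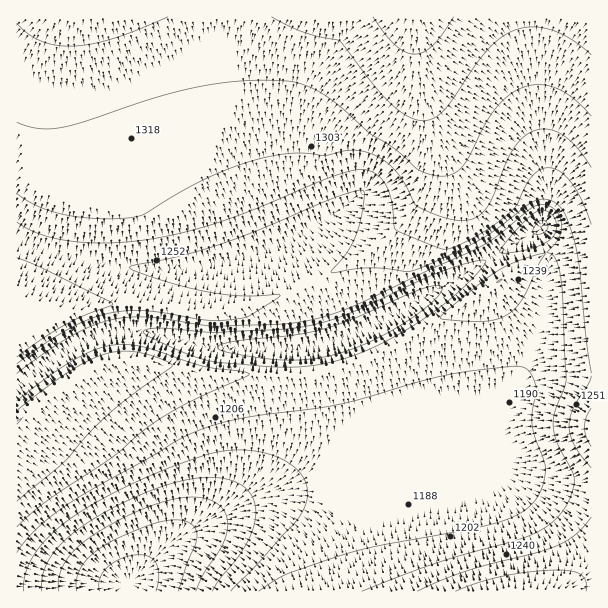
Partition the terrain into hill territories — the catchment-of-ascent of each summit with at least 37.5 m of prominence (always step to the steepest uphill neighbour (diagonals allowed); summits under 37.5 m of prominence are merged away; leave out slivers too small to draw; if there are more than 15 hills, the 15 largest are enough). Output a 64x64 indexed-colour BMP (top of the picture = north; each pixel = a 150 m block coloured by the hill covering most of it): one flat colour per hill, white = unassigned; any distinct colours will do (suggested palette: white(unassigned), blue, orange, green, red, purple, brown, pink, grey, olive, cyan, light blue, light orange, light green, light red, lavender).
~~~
<image width="64" height="64" href="data:image/bmp;base64,Qk12CAAAAAAAAHYAAAAoAAAAQAAAAEAAAAABAAQAAAAAAAAIAAATCwAAEwsAABAAAAAAAAAA////ALR3HwAOf/8ALKAsACgn1gC9Z5QAS1aMAMJ34wB/f38AIr28AM++FwDox64AeLv/AIrfmACWmP8A1bDFACIhERERETMzMzMzMzMzMzMzMzMzMzMzMzMzMzMzMzMzIiIiIiIiIzMzMzMzMzMzMzMzMzMzMzMzMzMzMzMzMzMiIiIiIiIiMzMzMzMzMzMzMzMzMzMzMzMzMzMzMzMzMyIiIiIiIiIjMzMzMzMzMzMzMzMzMzMzMzMzMzMzMzMzIiIiIiIiIiIzMzMzMzMzMzMzMzMzMzMzMzMzMzMzMzMiIiIiIiIiIiMzMzMzMzMzMzMzMzMzMzMzMzMzMzMzMyIiIiIiIiIiIiMzMzMzMzMzMzMzMzMzMzMzMzMzMzMzIiIiIiIiIiIiIiMzMzMzMzMzMzMzMzMzMzMzMzMzMzMiIiIiIiIiIiIiIiMzMzMzMzMzMzMzMzMzMzMzMzMzMyIiIiIiIiIiIiIiIiMzMzMzMzMzMzMzMzMzMzMzMzMzIiIiIiIiIiIiIiIiIiMzMzMzMzMzMzMzMzMzMzMzMzMiIiIiIiIiIiIiIiIiIiIiMzMzMzMzMzMzMzMzMzMzMyIiIiIiIiIiIiIiIiIiIiIiIiMzMzMzMzMzMzMzMRERIiIiIiIiIiIiIiIiIiIiIiIiIiEREREREzMzMREREREiIiIiIiIiIiIiIiIiIiIiIiIiIRERERERERERERERESIiIiIiIiIiIiIiIiIiIiIiIiIhERERERERERERERERIiIiIiIiIiIiIiIiIiIiIiIiIiEREREREREREREREREiIiIiIiIiIiIiIiIiIiIiIiIiIRERERERERERERERESIiIiIiIiIiIiIiIiIiIiIiIiIhERERERERERERERERIiIiIiIiIiIiIiIiIiIiIiIiIiEREREREREREREREREiIiIiIiIiIiIiIiIiIiIiIiIiIRERERERERERERERESIiIiIiIiIiIiIiIiIiIiIiIiIRERERERERERERERERIiIiIiIiIiIiIiIiIiIiIiIiIhERERERERERERERERESIiIiIiIiIiIiIiIiIiIiIiIiEREREREREREREREREREiIiIiIiIiIiIiIiIiIiIiIiEREREREREREREREREREREiIiIiIiIiIiIiIiIiIiIiIRERERERERERERERERERERIiIiIiIiIiIiIiIiIiIiIhERERERERERERERERERERERIiIiIiIiIRERERERESIhERERERERERERERERERERERERIiIiIRERERERERERERERERERERERERERERERERERERERERERERERERERERERERERERERERERERERERERERERERERERERERERERERERERERERERERERERERERERERERERERERERERERERERERERERERERERERERERERERERERERERERERERERERERERERERERERERERERERERERERERERERERERERERERERERERERERERERERERERERERERERERERERERERERERERERERERERERERERERERERERERERERERERERERERERERERERERERERERERERERERERERERERERERERERERERERERERERERERERERERERERERERERERERERERERERERERERERERERERERERERERERERERERERERERERERERERERERERERERERERERERERERERERERERERERERERERERERERERERERERERERERERERERERERERERERERERERERERERERERERERERERERERERERERERERERERERERERERERERERERERERERERERERERERERERERERERERERERERERERERERERERERERERERERERERERERERERERERERERERERERERERERERERERERERERERERERERERERERERERERERERERERERERERERERERERERERERERERERERERERERERERERERERERERERERERERERERERERERERERERERERERERERERERERERERERERERERERERERERERERERERERERERERERERERERERERERERERERERERERERERERERERERERERERERERERERERERERERERERERERERERERERERERERERERERERERERERERERERERERERERERERERERERERERERERERERERERERERERERERERERERERERERERERERERERERERERERERERERERERERERERERERERERERERERERERERERERERERERERERERERERERERERERERERERERERERERERERERERERERERERERERERERERERERERERERERERERERERERERERERERERERERERERERERERERERERERERERERERERERERERERERERERERERERERERERERERERERERERERERERERERERERERERERERERERERERERERERERERERERERERERERERERERERERERERERERERERERERERERERERERERERERERERERERERERERERERERERERERERERERERERERERERERERERERERERERERERERERERERERERERERERERERERERERERERERERERERERERERERERERERERERERERERERERERERERERERERERERERERERERERERERERERERERERERERERERERERERERERERERERERERERERERERERERERERERERERERERERERERERERER"/>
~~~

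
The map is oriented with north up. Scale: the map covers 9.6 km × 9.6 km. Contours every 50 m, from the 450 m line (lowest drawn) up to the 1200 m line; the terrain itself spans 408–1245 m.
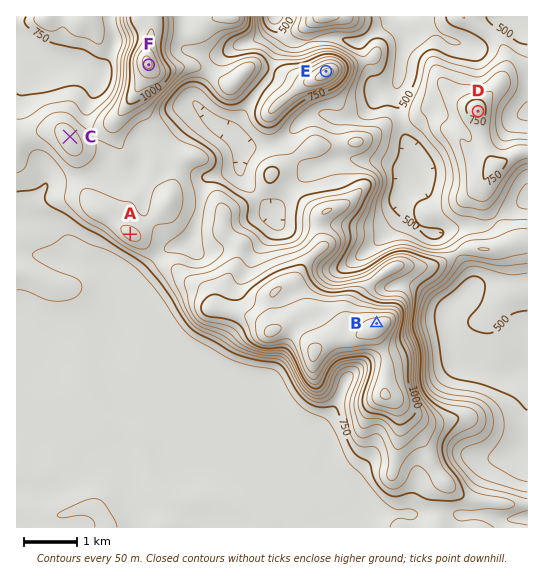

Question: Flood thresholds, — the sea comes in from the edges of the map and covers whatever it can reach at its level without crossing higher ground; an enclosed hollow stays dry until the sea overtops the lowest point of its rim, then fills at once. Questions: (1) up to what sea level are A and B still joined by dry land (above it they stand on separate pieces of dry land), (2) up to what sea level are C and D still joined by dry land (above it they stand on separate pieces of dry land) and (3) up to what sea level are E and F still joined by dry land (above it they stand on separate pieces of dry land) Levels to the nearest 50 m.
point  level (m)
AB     800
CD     600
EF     750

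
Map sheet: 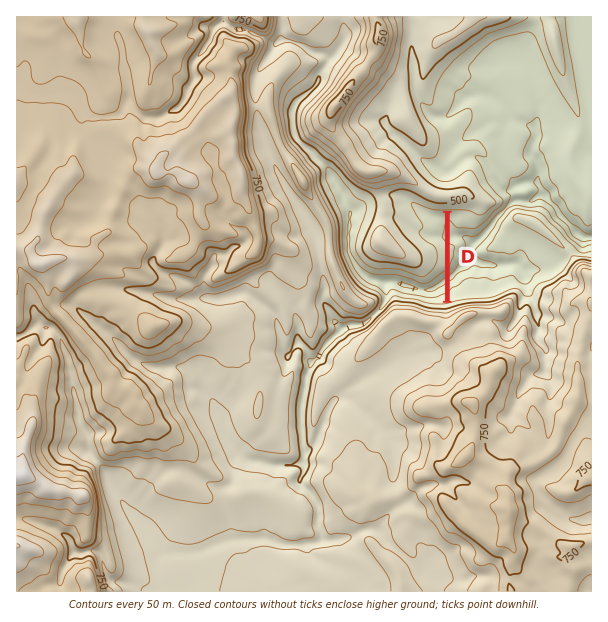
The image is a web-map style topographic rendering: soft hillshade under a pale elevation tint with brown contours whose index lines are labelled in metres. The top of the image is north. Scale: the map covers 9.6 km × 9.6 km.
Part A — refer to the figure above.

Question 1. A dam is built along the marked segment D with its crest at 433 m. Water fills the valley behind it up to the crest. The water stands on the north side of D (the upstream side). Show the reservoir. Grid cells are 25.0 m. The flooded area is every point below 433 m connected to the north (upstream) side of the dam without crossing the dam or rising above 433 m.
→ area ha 105.8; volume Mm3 34.54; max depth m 91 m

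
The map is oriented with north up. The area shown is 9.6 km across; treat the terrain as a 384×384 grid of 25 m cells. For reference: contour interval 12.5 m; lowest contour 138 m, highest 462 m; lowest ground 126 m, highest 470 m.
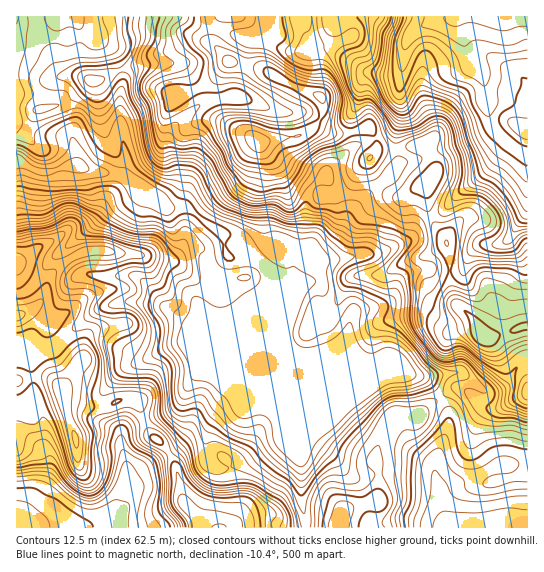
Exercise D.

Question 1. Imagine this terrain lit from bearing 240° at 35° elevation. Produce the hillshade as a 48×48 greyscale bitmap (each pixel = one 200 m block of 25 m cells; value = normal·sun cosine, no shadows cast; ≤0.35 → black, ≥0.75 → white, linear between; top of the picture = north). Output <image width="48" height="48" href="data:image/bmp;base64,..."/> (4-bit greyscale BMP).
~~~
<image width="48" height="48" href="data:image/bmp;base64,Qk32BAAAAAAAAHYAAAAoAAAAMAAAADAAAAABAAQAAAAAAIAEAAATCwAAEwsAABAAAAAAAAAAAAAAABEREQAiIiIAMzMzAERERABVVVUAZmZmAHd3dwCIiIgAmZmZAKqqqgC7u7sAzMzMAN3d3QDu7u4A////AImZmZmZqqvvyYd3VmNKyoeIdVZ4iZmZmZmZmqqZqr39mHd3ZUJauoeIdVZ4mZmZmZmavMmJmr3qdlZlQzNquYeIdVV4mamZmZqr38homb3ZUjVUI0RqqGeIZVV4mqqZmaq9/6ZGib7XEUZlRERpmHiZdlV4qqmZmaq9/XRFis7EFHh2VUR5mJqpdlV5qpmImZmc/FNFnN6TJph2VEWKqaqpdlZ5q6iJmXic6kNHvdtTRoZVVWeZmqqZh3eJq6iZqnit6UNIzbYjVmVVZniJmaqZiIh4q6maq5mtx0Rpy3MkZVVXdniIiZmqmJh3m7qqvJispleJumI1ZVVnh4iIiJmqmIh3m7u7zYi8lmeZmFIldlZ4iIiIiImZl2d3m7qs3YnMlmZ3dkEldmeIiIiIiIiJhmd5q5i93Hm6h2ZVVUIld3iIiIiIiIiIh3ibqZvdy3mYiHU0ZlREaIiIiIiIiIiIiJrNus7rmYiImXQlZ2VEeIiIiIiIiIiZib3/y//ZiIiJmWM2d2VFiIiIiIiZmYmpmt//vP64iJmYiGRXh2RXiIiIiImpiIq6rO/9vNuIiZmYiHZ4hkRXiIiIiIqpiIq6rP/rq7l4mYiIh2ZnZDRniJmIiImZiIm6rO66u5d4iHd3dlVnVEZ4iZmIiImZmYmqq927ynd4iIiGZmZ3dmiHiZiIiIiZmZq7u92rp2iIiIiGVmZ3Znh3mYiYiIiZm7u7u9yqhomHd4h2Z3iHeJd4h4iIeJmZq7qqmsual5l2Znd3d5mZmoZ3Z3eIiZmZmqmJmrqrl4dVVnd3iZmYh1RWZ3eImpiZmqmaq7qrlmVVaGd2eHdURENGd2iZqYiavLuru7u7hVZ3iWZmZVQyI0NXdnmqqauqzcu7u7vKdmiGd2VXdTMzRVV4Z5vMu8y7zLu6u7u4d3hkQ2VoZCNEVmeIi83dzNyry6qqu6qXeHZCM2Z3UzVlZ3mqve7uy8qKqZmqupmGZ2QiNFZmVWdmaJu7ve7tuqh4mJqqqZmHVVQzVWZnd3d3isy6ze/supdniaqpiZmHVDRFVniZiImZrO2qzv/supdmiruoiZmXUyNWZryoiauprf2rzf/sqXdniruoeJqXQhNWd8uHebupvv27vf/bqHiHiZqod5mGQRNXiZh3ibuYvv26rO7Kh3iIiHiYVniGMBRoq5mIisuIz/2qq8ynVWeIdleGI1eGICR6qrqYmsuJz/2pqqllRXiZhDZ0AVmFISWKmLqZmsqJ3/2oiZdmiaq7lCRRAop0IjaZmKmZm8qJ3+yYiZiau7u6cgFBBJpkNFeZmaqprLl53smHiaqrzLl2QQJTJplkVWeZmaqZqpd4vKmImrurunQ0QQRlRpl2ZniqmJmYiHZ4q6qZrMqIhjJGU0Z2RYmHZnmpiJmYh3eJvLqrzLhmZUV3dniFJImGZ4mHeJmYiIiau7u7uoZnd3d4d4hkJHh2Z4h3iJmZmIiby7u6qYiJiId3Z4hUNGd3eIh4iJmpiImru7upqpmYiHZ3Z4dmU1d3eIh3iA=="/>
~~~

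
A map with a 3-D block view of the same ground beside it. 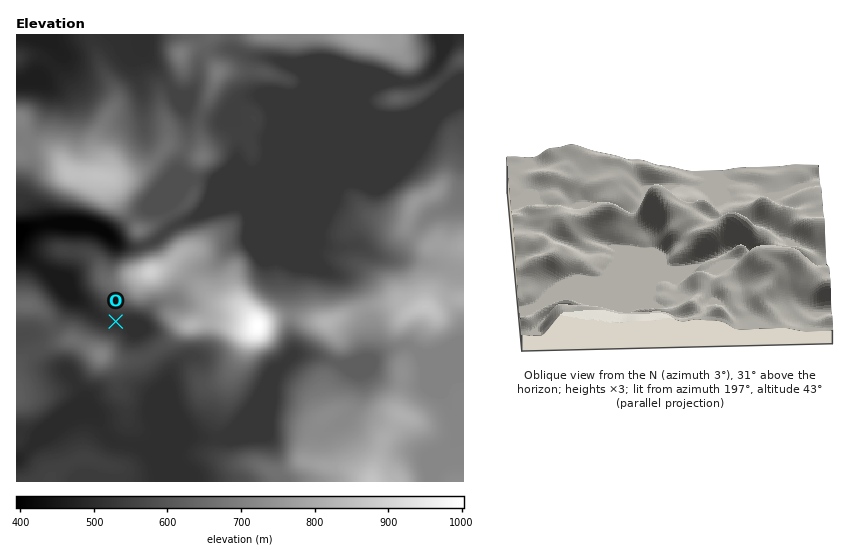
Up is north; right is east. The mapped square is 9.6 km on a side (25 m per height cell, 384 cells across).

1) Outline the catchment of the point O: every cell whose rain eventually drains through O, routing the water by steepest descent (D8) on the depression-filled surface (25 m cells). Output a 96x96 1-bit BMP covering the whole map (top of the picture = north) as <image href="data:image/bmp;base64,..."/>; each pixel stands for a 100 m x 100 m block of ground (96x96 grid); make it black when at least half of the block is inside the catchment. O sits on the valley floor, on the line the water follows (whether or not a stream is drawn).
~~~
<image width="96" height="96" href="data:image/bmp;base64,Qk2+BAAAAAAAAD4AAAAoAAAAYAAAAGAAAAABAAEAAAAAAIAEAAATCwAAEwsAAAIAAAAAAAAA////AAAAAAAAAAAAAAAAAAAAAAAAAAAAAAAAAAAAAAAAAAAAAAAAAAAAAAAAAAAAAAAAAAAAAAAAAAAAAAAAAAAAAAAAAAAAAAAAAAAAAAAAAAAAAAAAAAAAAAAAAAAAAAAAAAAAAAAAAAAAAAAAAAAAAAAAAAAAAAAAAAAAAAAAAAAAAAAAAAAAAAAAAAAAAAAAAAAAAAAAAAAAAAAAAAAAAAAAAAAAAAAAAAAAAAAAAAAAAAAAAAAAAAAAAAAAAAAAAAAAAAAAAAAAAAAAAAAAAAAAAAAAAAAAAAAAAAAAAAAAAAAAAAAAAAAAAAAAAAAAAAAAAAAAAAAAAAAAAAAAAAAAAAAAAAAAAAAAAAAAAAAAAAAAAAAAAAAAAAAAAAAAAAAAAAAAAAAAAAAAAAAAAAAAAAAAAAAAAAAAAAAAAA/gAAAAAAAAAAAAAB/4AAAAAAAAAAAAAB/8AAAAAAAAAAAAAB//AAAAAAAAAAAAAA//gAAAAAAAAAAAAAf/wAAAAAAAAAAAAAf/4AAAAAAAAAAAAAf/+AAAAAAAAAAAAAf////gAAAAAAAAAAf////AAAAAAAAAAAf///+AAAAAAAAAAAf///8AAAAAAAAAAAP///gAAAAAAAAAAAP//8AAAAAAAAAAAAH//4AAAAAAAAAAAAD//wAAAAAAAAAAAAB//AAAAAAAAAAAAAA/+AAAAAAAAAAAAAAf8AAAAAAAAAAAAAAD4AAAAAAAAAAAAAAAwAAAAAAAAAAAAAAAAAAAAAAAAAAAAAAAAAAAAAAAAAAAAAAAAAAAAAAAAAAAAAAAAAAAAAAAAAAAAAAAAAAAAAAAAAAAAAAAAAAAAAAAAAAAAAAAAAAAAAAAAAAAAAAAAAAAAAAAAAAAAAAAAAAAAAAAAAAAAAAAAAAAAAAAAAAAAAAAAAAAAAAAAAAAAAAAAAAAAAAAAAAAAAAAAAAAAAAAAAAAAAAAAAAAAAAAAAAAAAAAAAAAAAAAAAAAAAAAAAAAAAAAAAAAAAAAAAAAAAAAAAAAAAAAAAAAAAAAAAAAAAAAAAAAAAAAAAAAAAAAAAAAAAAAAAAAAAAAAAAAAAAAAAAAAAAAAAAAAAAAAAAAAAAAAAAAAAAAAAAAAAAAAAAAAAAAAAAAAAAAAAAAAAAAAAAAAAAAAAAAAAAAAAAAAAAAAAAAAAAAAAAAAAAAAAAAAAAAAAAAAAAAAAAAAAAAAAAAAAAAAAAAAAAAAAAAAAAAAAAAAAAAAAAAAAAAAAAAAAAAAAAAAAAAAAAAAAAAAAAAAAAAAAAAAAAAAAAAAAAAAAAAAAAAAAAAAAAAAAAAAAAAAAAAAAAAAAAAAAAAAAAAAAAAAAAAAAAAAAAAAAAAAAAAAAAAAAAAAAAAAAAAAAAAAAAAAAAAAAAAAAAAAAAAAAAAAAAAAAAAAAAAAAAAAAAAAAAAAAAAAAAAAAAAAAAAAAAAAAAAAAAAAAAAAAAAAAAAAAAAAAAAAAAAAAAAAAAAAAAAAAAAAAAAAAAAAAAAAAAAAAAAAAAAAAAAAAA="/>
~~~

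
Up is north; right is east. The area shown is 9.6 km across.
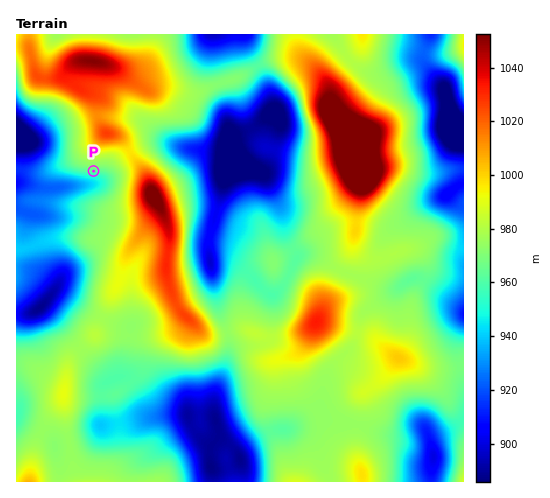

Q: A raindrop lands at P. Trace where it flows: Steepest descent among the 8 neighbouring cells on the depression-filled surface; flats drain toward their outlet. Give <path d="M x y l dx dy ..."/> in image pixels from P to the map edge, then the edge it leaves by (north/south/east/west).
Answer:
<path d="M94 171l0 9-4 4-20 1-1 1-8 0-1 1-22 0-11-3-10 0"/>
exit: west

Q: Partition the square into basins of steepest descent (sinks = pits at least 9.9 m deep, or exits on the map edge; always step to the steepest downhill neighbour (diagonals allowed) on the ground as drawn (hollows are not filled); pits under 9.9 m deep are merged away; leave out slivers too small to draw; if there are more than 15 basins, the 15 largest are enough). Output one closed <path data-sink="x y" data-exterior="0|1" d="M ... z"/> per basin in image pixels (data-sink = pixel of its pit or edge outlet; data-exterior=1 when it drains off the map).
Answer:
<path data-sink="231 163" data-exterior="0" d="M295 57l-24 3-34 18-24 7-16 7-11 0-17-4-22 2-20-12-10-9-23-8-14 0-7 9-1 7 2 7 8 6 13 5 3 4 0 18 4 12 4 4 13 4 7 6 4 11 16 21 23 54-2 47 4 16 8 18 23 23 6 2 36-6 28 9 14 0 22-9 9-7 17-44 19-35 9-64-5-21-1-16-25-29-1-22-7-14-11-13z"/><path data-sink="211 467" data-exterior="0" d="M162 212l-18 17-15 21-9 31-25 53-23 21-5 11-3 41 2 25 10 49 286 1 0-8-5-18 0-24 4-18 0-17 6-7 9-6 12-12 11-14-31-23-47-13-5 0-8 7-22 9-14 0-28-9-28 6-14-2-23-23-10-25-2-9 2-47z"/><path data-sink="455 130" data-exterior="0" d="M364 34l-68 1 4 16 19 21 10 15 1 22 2 6 24 27 1 16 3 11 5 1 31-3 24 6 43-4 1-119-18 4-13 0z"/><path data-sink="17 136" data-exterior="1" d="M22 44l-6 1 0 203 9 1 24-10 13-2 19 0 9 2 12-1 28 10 32-36-11-20-5-17-16-21-4-11-7-6-13-4-4-4-4-12-2-21-14-6-8-6-2-9 6-12-3-1-15 15-19 1-5-4-7-27z"/><path data-sink="433 457" data-exterior="0" d="M400 358l-2 0-10 14-12 12-9 6-6 7 0 17-4 18 0 24 5 18 0 7 101 1 1-116-39 2z"/><path data-sink="40 308" data-exterior="0" d="M81 237l-26 1-26 10-13 1 0 115 15 1 33 20 4-23 4-7 23-21 25-53 6-24 6-9-24-9-18 0z"/><path data-sink="447 194" data-exterior="0" d="M396 167l-35 3 1 9-8 56 0 10 3 4 5 5 14 5 42-13 12-7 7 0 17 9 9 1 1-79-44 3z"/><path data-sink="213 35" data-exterior="1" d="M295 34l-142 0-3 19-9 14-8 3-18-2 32 22 22-2 17 4 11 0 16-7 24-7 34-18 24-3 13 5-10-13z"/><path data-sink="463 313" data-exterior="1" d="M437 239l-7 0-20 10 8 3 4 5 4 16-17 36-1 27-9 22 26 10 29 0 10-3 0-116-10-1z"/><path data-sink="17 416" data-exterior="1" d="M27 364l-11 1 1 117 13-1 7-39 11-21 15-19 2-14-4-6z"/><path data-sink="431 35" data-exterior="1" d="M463 34l-98 1 37 8 24 10 20 1 18-5z"/>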